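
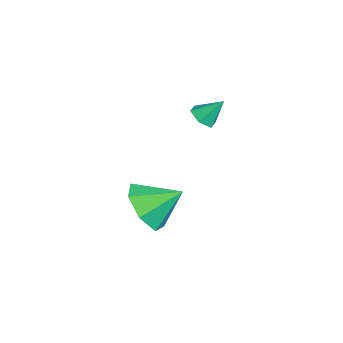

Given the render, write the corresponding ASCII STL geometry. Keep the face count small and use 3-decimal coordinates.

solid 
facet normal -0.102 -0.654 -0.750
outer loop
vertex -0.912 2.778 -0.049
vertex -1.353 2.55 0.21
vertex -1.427 2.973 -0.149
endloop
endfacet
facet normal 0.386 0.885 -0.261
outer loop
vertex -0.912 2.778 -0.049
vertex -1.427 2.973 -0.149
vertex -1.247 3.23 0.99
endloop
endfacet
facet normal -0.102 -0.654 -0.750
outer loop
vertex -1.427 2.973 -0.149
vertex -1.353 2.55 0.21
vertex -1.869 2.745 0.11
endloop
endfacet
facet normal -0.507 0.855 -0.113
outer loop
vertex -1.427 2.973 -0.149
vertex -1.869 2.745 0.11
vertex -1.247 3.23 0.99
endloop
endfacet
facet normal -0.102 -0.654 -0.749
outer loop
vertex -1.869 2.745 0.11
vertex -1.353 2.55 0.21
vertex -1.794 2.322 0.469
endloop
endfacet
facet normal -0.850 0.245 0.466
outer loop
vertex -1.869 2.745 0.11
vertex -1.794 2.322 0.469
vertex -1.247 3.23 0.99
endloop
endfacet
facet normal -0.102 -0.654 -0.750
outer loop
vertex -1.794 2.322 0.469
vertex -1.353 2.55 0.21
vertex -1.279 2.127 0.569
endloop
endfacet
facet normal -0.300 -0.333 0.894
outer loop
vertex -1.794 2.322 0.469
vertex -1.279 2.127 0.569
vertex -1.247 3.23 0.99
endloop
endfacet
facet normal -0.102 -0.654 -0.750
outer loop
vertex -1.279 2.127 0.569
vertex -1.353 2.55 0.21
vertex -0.838 2.355 0.31
endloop
endfacet
facet normal 0.594 -0.302 0.746
outer loop
vertex -1.279 2.127 0.569
vertex -0.838 2.355 0.31
vertex -1.247 3.23 0.99
endloop
endfacet
facet normal -0.102 -0.654 -0.750
outer loop
vertex -0.838 2.355 0.31
vertex -1.353 2.55 0.21
vertex -0.912 2.778 -0.049
endloop
endfacet
facet normal 0.937 0.307 0.169
outer loop
vertex -0.838 2.355 0.31
vertex -0.912 2.778 -0.049
vertex -1.247 3.23 0.99
endloop
endfacet
facet normal -0.098 -0.826 -0.555
outer loop
vertex 0.447 0.302 -3.385
vertex -0.572 0.593 -3.638
vertex 0.353 0.834 -4.161
endloop
endfacet
facet normal 0.878 0.438 0.194
outer loop
vertex 0.447 0.302 -3.385
vertex 0.353 0.834 -4.161
vertex -0.428 1.807 -2.822
endloop
endfacet
facet normal -0.099 -0.826 -0.555
outer loop
vertex 0.353 0.834 -4.161
vertex -0.572 0.593 -3.638
vertex -0.438 1.185 -4.543
endloop
endfacet
facet normal 0.503 0.812 -0.296
outer loop
vertex 0.353 0.834 -4.161
vertex -0.438 1.185 -4.543
vertex -0.428 1.807 -2.822
endloop
endfacet
facet normal -0.098 -0.826 -0.555
outer loop
vertex -0.438 1.185 -4.543
vertex -0.572 0.593 -3.638
vertex -1.33 1.089 -4.243
endloop
endfacet
facet normal -0.210 0.920 -0.331
outer loop
vertex -0.438 1.185 -4.543
vertex -1.33 1.089 -4.243
vertex -0.428 1.807 -2.822
endloop
endfacet
facet normal -0.098 -0.826 -0.554
outer loop
vertex -1.33 1.089 -4.243
vertex -0.572 0.593 -3.638
vertex -1.651 0.62 -3.487
endloop
endfacet
facet normal -0.723 0.681 0.115
outer loop
vertex -1.33 1.089 -4.243
vertex -1.651 0.62 -3.487
vertex -0.428 1.807 -2.822
endloop
endfacet
facet normal -0.098 -0.826 -0.555
outer loop
vertex -1.651 0.62 -3.487
vertex -0.572 0.593 -3.638
vertex -1.16 0.13 -2.845
endloop
endfacet
facet normal -0.651 0.275 0.708
outer loop
vertex -1.651 0.62 -3.487
vertex -1.16 0.13 -2.845
vertex -0.428 1.807 -2.822
endloop
endfacet
facet normal -0.097 -0.826 -0.555
outer loop
vertex -1.16 0.13 -2.845
vertex -0.572 0.593 -3.638
vertex -0.226 -0.011 -2.799
endloop
endfacet
facet normal -0.048 0.007 0.999
outer loop
vertex -1.16 0.13 -2.845
vertex -0.226 -0.011 -2.799
vertex -0.428 1.807 -2.822
endloop
endfacet
facet normal -0.098 -0.826 -0.554
outer loop
vertex -0.226 -0.011 -2.799
vertex -0.572 0.593 -3.638
vertex 0.447 0.302 -3.385
endloop
endfacet
facet normal 0.633 0.080 0.770
outer loop
vertex -0.226 -0.011 -2.799
vertex 0.447 0.302 -3.385
vertex -0.428 1.807 -2.822
endloop
endfacet

endsolid


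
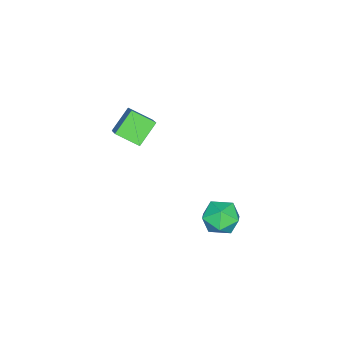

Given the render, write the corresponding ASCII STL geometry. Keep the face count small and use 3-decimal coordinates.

solid 
facet normal -0.055 0.611 0.790
outer loop
vertex -1.704 2.646 -1.763
vertex -2.262 2.187 -1.447
vertex -1.502 2.05 -1.288
endloop
endfacet
facet normal 0.603 0.612 0.511
outer loop
vertex -1.704 2.646 -1.763
vertex -1.502 2.05 -1.288
vertex -1.087 2.189 -1.944
endloop
endfacet
facet normal 0.554 0.815 -0.170
outer loop
vertex -1.704 2.646 -1.763
vertex -1.087 2.189 -1.944
vertex -1.59 2.413 -2.508
endloop
endfacet
facet normal -0.134 0.940 -0.314
outer loop
vertex -1.704 2.646 -1.763
vertex -1.59 2.413 -2.508
vertex -2.316 2.412 -2.201
endloop
endfacet
facet normal -0.511 0.813 0.279
outer loop
vertex -1.704 2.646 -1.763
vertex -2.316 2.412 -2.201
vertex -2.262 2.187 -1.447
endloop
endfacet
facet normal 0.849 -0.058 0.525
outer loop
vertex -1.087 2.189 -1.944
vertex -1.502 2.05 -1.288
vertex -1.264 1.448 -1.739
endloop
endfacet
facet normal -0.215 -0.059 0.975
outer loop
vertex -1.502 2.05 -1.288
vertex -2.262 2.187 -1.447
vertex -1.99 1.447 -1.432
endloop
endfacet
facet normal -0.952 0.268 0.148
outer loop
vertex -2.262 2.187 -1.447
vertex -2.316 2.412 -2.201
vertex -2.493 1.671 -1.996
endloop
endfacet
facet normal -0.344 0.472 -0.812
outer loop
vertex -2.316 2.412 -2.201
vertex -1.59 2.413 -2.508
vertex -2.078 1.81 -2.652
endloop
endfacet
facet normal 0.769 0.271 -0.578
outer loop
vertex -1.59 2.413 -2.508
vertex -1.087 2.189 -1.944
vertex -1.318 1.673 -2.493
endloop
endfacet
facet normal 0.134 -0.940 0.314
outer loop
vertex -1.876 1.214 -2.177
vertex -1.264 1.448 -1.739
vertex -1.99 1.447 -1.432
endloop
endfacet
facet normal -0.554 -0.815 0.170
outer loop
vertex -1.876 1.214 -2.177
vertex -1.99 1.447 -1.432
vertex -2.493 1.671 -1.996
endloop
endfacet
facet normal -0.603 -0.612 -0.511
outer loop
vertex -1.876 1.214 -2.177
vertex -2.493 1.671 -1.996
vertex -2.078 1.81 -2.652
endloop
endfacet
facet normal 0.055 -0.611 -0.790
outer loop
vertex -1.876 1.214 -2.177
vertex -2.078 1.81 -2.652
vertex -1.318 1.673 -2.493
endloop
endfacet
facet normal 0.511 -0.813 -0.279
outer loop
vertex -1.876 1.214 -2.177
vertex -1.318 1.673 -2.493
vertex -1.264 1.448 -1.739
endloop
endfacet
facet normal 0.344 -0.472 0.812
outer loop
vertex -1.99 1.447 -1.432
vertex -1.264 1.448 -1.739
vertex -1.502 2.05 -1.288
endloop
endfacet
facet normal -0.769 -0.271 0.578
outer loop
vertex -2.493 1.671 -1.996
vertex -1.99 1.447 -1.432
vertex -2.262 2.187 -1.447
endloop
endfacet
facet normal -0.849 0.058 -0.525
outer loop
vertex -2.078 1.81 -2.652
vertex -2.493 1.671 -1.996
vertex -2.316 2.412 -2.201
endloop
endfacet
facet normal 0.215 0.059 -0.975
outer loop
vertex -1.318 1.673 -2.493
vertex -2.078 1.81 -2.652
vertex -1.59 2.413 -2.508
endloop
endfacet
facet normal 0.952 -0.268 -0.148
outer loop
vertex -1.264 1.448 -1.739
vertex -1.318 1.673 -2.493
vertex -1.087 2.189 -1.944
endloop
endfacet
facet normal -0.732 0.219 0.645
outer loop
vertex -3.932 -2.577 0.515
vertex -4.103 -1.67 0.013
vertex -4.686 -3.095 -0.165
endloop
endfacet
facet normal 0.162 -0.863 0.478
outer loop
vertex -3.837 -3.35 -0.913
vertex -3.932 -2.577 0.515
vertex -4.686 -3.095 -0.165
endloop
endfacet
facet normal -0.732 0.219 0.645
outer loop
vertex -4.686 -3.095 -0.165
vertex -4.103 -1.67 0.013
vertex -4.857 -2.189 -0.667
endloop
endfacet
facet normal -0.662 -0.455 -0.596
outer loop
vertex -4.857 -2.189 -0.667
vertex -3.837 -3.35 -0.913
vertex -4.686 -3.095 -0.165
endloop
endfacet
facet normal 0.662 0.455 0.596
outer loop
vertex -3.932 -2.577 0.515
vertex -3.254 -1.925 -0.735
vertex -4.103 -1.67 0.013
endloop
endfacet
facet normal 0.163 -0.863 0.478
outer loop
vertex -3.083 -2.831 -0.233
vertex -3.932 -2.577 0.515
vertex -3.837 -3.35 -0.913
endloop
endfacet
facet normal 0.661 0.455 0.596
outer loop
vertex -3.083 -2.831 -0.233
vertex -3.254 -1.925 -0.735
vertex -3.932 -2.577 0.515
endloop
endfacet
facet normal -0.162 0.863 -0.479
outer loop
vertex -4.103 -1.67 0.013
vertex -3.254 -1.925 -0.735
vertex -4.857 -2.189 -0.667
endloop
endfacet
facet normal -0.661 -0.455 -0.596
outer loop
vertex -4.008 -2.443 -1.415
vertex -3.837 -3.35 -0.913
vertex -4.857 -2.189 -0.667
endloop
endfacet
facet normal -0.162 0.863 -0.478
outer loop
vertex -4.857 -2.189 -0.667
vertex -3.254 -1.925 -0.735
vertex -4.008 -2.443 -1.415
endloop
endfacet
facet normal 0.732 -0.219 -0.645
outer loop
vertex -4.008 -2.443 -1.415
vertex -3.083 -2.831 -0.233
vertex -3.837 -3.35 -0.913
endloop
endfacet
facet normal 0.732 -0.219 -0.645
outer loop
vertex -3.254 -1.925 -0.735
vertex -3.083 -2.831 -0.233
vertex -4.008 -2.443 -1.415
endloop
endfacet

endsolid


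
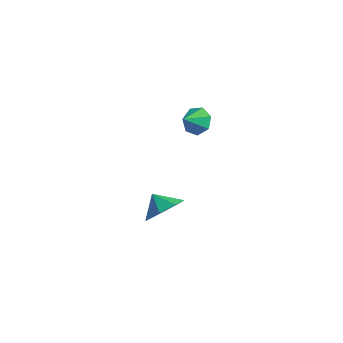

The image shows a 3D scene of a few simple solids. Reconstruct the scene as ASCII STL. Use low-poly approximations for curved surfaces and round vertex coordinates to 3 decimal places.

solid 
facet normal -0.036 0.799 -0.600
outer loop
vertex -1.004 2.887 -1.669
vertex -1.81 2.91 -1.59
vertex -1.248 3.276 -1.136
endloop
endfacet
facet normal 0.801 -0.245 0.546
outer loop
vertex -1.004 2.887 -1.669
vertex -1.248 3.276 -1.136
vertex -1.77 2.03 -0.93
endloop
endfacet
facet normal -0.036 0.799 -0.600
outer loop
vertex -1.248 3.276 -1.136
vertex -1.81 2.91 -1.59
vertex -1.914 3.389 -0.945
endloop
endfacet
facet normal 0.282 0.040 0.959
outer loop
vertex -1.248 3.276 -1.136
vertex -1.914 3.389 -0.945
vertex -1.77 2.03 -0.93
endloop
endfacet
facet normal -0.037 0.799 -0.600
outer loop
vertex -1.914 3.389 -0.945
vertex -1.81 2.91 -1.59
vertex -2.503 3.141 -1.239
endloop
endfacet
facet normal -0.434 -0.036 0.900
outer loop
vertex -1.914 3.389 -0.945
vertex -2.503 3.141 -1.239
vertex -1.77 2.03 -0.93
endloop
endfacet
facet normal -0.037 0.800 -0.599
outer loop
vertex -2.503 3.141 -1.239
vertex -1.81 2.91 -1.59
vertex -2.569 2.719 -1.798
endloop
endfacet
facet normal -0.809 -0.419 0.412
outer loop
vertex -2.503 3.141 -1.239
vertex -2.569 2.719 -1.798
vertex -1.77 2.03 -0.93
endloop
endfacet
facet normal -0.037 0.799 -0.600
outer loop
vertex -2.569 2.719 -1.798
vertex -1.81 2.91 -1.59
vertex -2.064 2.441 -2.199
endloop
endfacet
facet normal -0.558 -0.818 -0.136
outer loop
vertex -2.569 2.719 -1.798
vertex -2.064 2.441 -2.199
vertex -1.77 2.03 -0.93
endloop
endfacet
facet normal -0.036 0.799 -0.600
outer loop
vertex -2.064 2.441 -2.199
vertex -1.81 2.91 -1.59
vertex -1.368 2.515 -2.142
endloop
endfacet
facet normal 0.127 -0.935 -0.332
outer loop
vertex -2.064 2.441 -2.199
vertex -1.368 2.515 -2.142
vertex -1.77 2.03 -0.93
endloop
endfacet
facet normal -0.036 0.799 -0.600
outer loop
vertex -1.368 2.515 -2.142
vertex -1.81 2.91 -1.59
vertex -1.004 2.887 -1.669
endloop
endfacet
facet normal 0.733 -0.680 -0.029
outer loop
vertex -1.368 2.515 -2.142
vertex -1.004 2.887 -1.669
vertex -1.77 2.03 -0.93
endloop
endfacet
facet normal 0.786 -0.017 -0.618
outer loop
vertex 2.767 -3.81 -1.206
vertex 2.325 -3.099 -1.788
vertex 2.955 -3.086 -0.987
endloop
endfacet
facet normal -0.111 -0.261 0.959
outer loop
vertex 2.767 -3.81 -1.206
vertex 2.955 -3.086 -0.987
vertex 1.515 -3.081 -1.152
endloop
endfacet
facet normal 0.786 -0.017 -0.618
outer loop
vertex 2.955 -3.086 -0.987
vertex 2.325 -3.099 -1.788
vertex 2.775 -2.368 -1.236
endloop
endfacet
facet normal -0.108 0.302 0.947
outer loop
vertex 2.955 -3.086 -0.987
vertex 2.775 -2.368 -1.236
vertex 1.515 -3.081 -1.152
endloop
endfacet
facet normal 0.786 -0.017 -0.618
outer loop
vertex 2.775 -2.368 -1.236
vertex 2.325 -3.099 -1.788
vertex 2.33 -2.079 -1.81
endloop
endfacet
facet normal -0.353 0.697 0.624
outer loop
vertex 2.775 -2.368 -1.236
vertex 2.33 -2.079 -1.81
vertex 1.515 -3.081 -1.152
endloop
endfacet
facet normal 0.786 -0.017 -0.618
outer loop
vertex 2.33 -2.079 -1.81
vertex 2.325 -3.099 -1.788
vertex 1.883 -2.387 -2.37
endloop
endfacet
facet normal -0.702 0.689 0.181
outer loop
vertex 2.33 -2.079 -1.81
vertex 1.883 -2.387 -2.37
vertex 1.515 -3.081 -1.152
endloop
endfacet
facet normal 0.786 -0.017 -0.618
outer loop
vertex 1.883 -2.387 -2.37
vertex 2.325 -3.099 -1.788
vertex 1.694 -3.112 -2.59
endloop
endfacet
facet normal -0.950 0.285 -0.124
outer loop
vertex 1.883 -2.387 -2.37
vertex 1.694 -3.112 -2.59
vertex 1.515 -3.081 -1.152
endloop
endfacet
facet normal 0.786 -0.017 -0.618
outer loop
vertex 1.694 -3.112 -2.59
vertex 2.325 -3.099 -1.788
vertex 1.875 -3.829 -2.34
endloop
endfacet
facet normal -0.953 -0.280 -0.113
outer loop
vertex 1.694 -3.112 -2.59
vertex 1.875 -3.829 -2.34
vertex 1.515 -3.081 -1.152
endloop
endfacet
facet normal 0.786 -0.017 -0.618
outer loop
vertex 1.875 -3.829 -2.34
vertex 2.325 -3.099 -1.788
vertex 2.319 -4.119 -1.767
endloop
endfacet
facet normal -0.709 -0.673 0.209
outer loop
vertex 1.875 -3.829 -2.34
vertex 2.319 -4.119 -1.767
vertex 1.515 -3.081 -1.152
endloop
endfacet
facet normal 0.786 -0.017 -0.618
outer loop
vertex 2.319 -4.119 -1.767
vertex 2.325 -3.099 -1.788
vertex 2.767 -3.81 -1.206
endloop
endfacet
facet normal -0.359 -0.666 0.654
outer loop
vertex 2.319 -4.119 -1.767
vertex 2.767 -3.81 -1.206
vertex 1.515 -3.081 -1.152
endloop
endfacet

endsolid


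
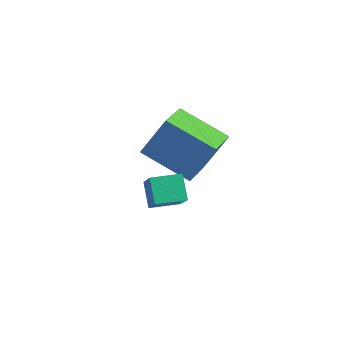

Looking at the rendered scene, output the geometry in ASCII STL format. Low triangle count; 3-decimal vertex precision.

solid 
facet normal -0.524 -0.852 -0.020
outer loop
vertex 3.455 -2.125 0.639
vertex 2.539 -1.537 -0.407
vertex 4.047 -2.472 -0.074
endloop
endfacet
facet normal 0.607 -0.389 0.693
outer loop
vertex 4.581 -1.603 -0.053
vertex 3.455 -2.125 0.639
vertex 4.047 -2.472 -0.074
endloop
endfacet
facet normal -0.524 -0.852 -0.021
outer loop
vertex 4.047 -2.472 -0.074
vertex 2.539 -1.537 -0.407
vertex 3.132 -1.884 -1.121
endloop
endfacet
facet normal 0.599 -0.351 -0.720
outer loop
vertex 3.132 -1.884 -1.121
vertex 4.581 -1.603 -0.053
vertex 4.047 -2.472 -0.074
endloop
endfacet
facet normal -0.598 0.350 0.721
outer loop
vertex 3.455 -2.125 0.639
vertex 3.073 -0.668 -0.386
vertex 2.539 -1.537 -0.407
endloop
endfacet
facet normal 0.607 -0.390 0.693
outer loop
vertex 3.988 -1.256 0.661
vertex 3.455 -2.125 0.639
vertex 4.581 -1.603 -0.053
endloop
endfacet
facet normal -0.599 0.349 0.720
outer loop
vertex 3.988 -1.256 0.661
vertex 3.073 -0.668 -0.386
vertex 3.455 -2.125 0.639
endloop
endfacet
facet normal -0.607 0.389 -0.693
outer loop
vertex 2.539 -1.537 -0.407
vertex 3.073 -0.668 -0.386
vertex 3.132 -1.884 -1.121
endloop
endfacet
facet normal 0.599 -0.349 -0.721
outer loop
vertex 3.665 -1.015 -1.099
vertex 4.581 -1.603 -0.053
vertex 3.132 -1.884 -1.121
endloop
endfacet
facet normal -0.606 0.390 -0.693
outer loop
vertex 3.132 -1.884 -1.121
vertex 3.073 -0.668 -0.386
vertex 3.665 -1.015 -1.099
endloop
endfacet
facet normal 0.523 0.852 0.021
outer loop
vertex 3.665 -1.015 -1.099
vertex 3.988 -1.256 0.661
vertex 4.581 -1.603 -0.053
endloop
endfacet
facet normal 0.524 0.852 0.020
outer loop
vertex 3.073 -0.668 -0.386
vertex 3.988 -1.256 0.661
vertex 3.665 -1.015 -1.099
endloop
endfacet
facet normal -0.273 -0.436 -0.858
outer loop
vertex 2.216 0.809 -1.815
vertex 0.534 0.178 -0.96
vertex 1.472 2.174 -2.272
endloop
endfacet
facet normal 0.846 0.317 -0.429
outer loop
vertex 1.926 2.902 -0.84
vertex 2.216 0.809 -1.815
vertex 1.472 2.174 -2.272
endloop
endfacet
facet normal -0.271 -0.436 -0.858
outer loop
vertex 1.472 2.174 -2.272
vertex 0.534 0.178 -0.96
vertex -0.211 1.542 -1.418
endloop
endfacet
facet normal -0.460 0.842 -0.282
outer loop
vertex -0.211 1.542 -1.418
vertex 1.926 2.902 -0.84
vertex 1.472 2.174 -2.272
endloop
endfacet
facet normal 0.459 -0.842 0.282
outer loop
vertex 2.216 0.809 -1.815
vertex 0.988 0.906 0.472
vertex 0.534 0.178 -0.96
endloop
endfacet
facet normal 0.845 0.317 -0.430
outer loop
vertex 2.671 1.538 -0.382
vertex 2.216 0.809 -1.815
vertex 1.926 2.902 -0.84
endloop
endfacet
facet normal 0.460 -0.842 0.282
outer loop
vertex 2.671 1.538 -0.382
vertex 0.988 0.906 0.472
vertex 2.216 0.809 -1.815
endloop
endfacet
facet normal -0.845 -0.318 0.429
outer loop
vertex 0.534 0.178 -0.96
vertex 0.988 0.906 0.472
vertex -0.211 1.542 -1.418
endloop
endfacet
facet normal -0.459 0.842 -0.282
outer loop
vertex 0.244 2.271 0.015
vertex 1.926 2.902 -0.84
vertex -0.211 1.542 -1.418
endloop
endfacet
facet normal -0.846 -0.317 0.430
outer loop
vertex -0.211 1.542 -1.418
vertex 0.988 0.906 0.472
vertex 0.244 2.271 0.015
endloop
endfacet
facet normal 0.272 0.437 0.858
outer loop
vertex 0.244 2.271 0.015
vertex 2.671 1.538 -0.382
vertex 1.926 2.902 -0.84
endloop
endfacet
facet normal 0.272 0.436 0.858
outer loop
vertex 0.988 0.906 0.472
vertex 2.671 1.538 -0.382
vertex 0.244 2.271 0.015
endloop
endfacet

endsolid


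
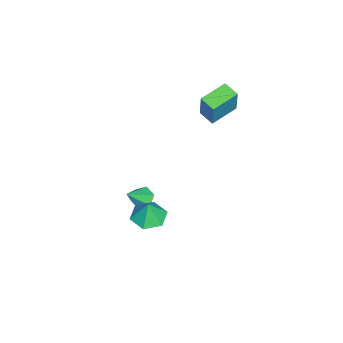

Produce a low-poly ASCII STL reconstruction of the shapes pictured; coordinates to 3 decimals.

solid 
facet normal -0.554 -0.794 0.249
outer loop
vertex -2.483 2.1 3.684
vertex -3.568 2.942 3.953
vertex -2.946 1.967 2.231
endloop
endfacet
facet normal 0.776 -0.601 -0.192
outer loop
vertex -2.492 2.618 2.027
vertex -2.483 2.1 3.684
vertex -2.946 1.967 2.231
endloop
endfacet
facet normal -0.554 -0.794 0.250
outer loop
vertex -2.946 1.967 2.231
vertex -3.568 2.942 3.953
vertex -4.032 2.809 2.501
endloop
endfacet
facet normal -0.303 -0.086 -0.949
outer loop
vertex -4.032 2.809 2.501
vertex -2.492 2.618 2.027
vertex -2.946 1.967 2.231
endloop
endfacet
facet normal 0.302 0.087 0.949
outer loop
vertex -2.483 2.1 3.684
vertex -3.114 3.593 3.749
vertex -3.568 2.942 3.953
endloop
endfacet
facet normal 0.775 -0.602 -0.192
outer loop
vertex -2.028 2.751 3.479
vertex -2.483 2.1 3.684
vertex -2.492 2.618 2.027
endloop
endfacet
facet normal 0.303 0.087 0.949
outer loop
vertex -2.028 2.751 3.479
vertex -3.114 3.593 3.749
vertex -2.483 2.1 3.684
endloop
endfacet
facet normal -0.775 0.601 0.193
outer loop
vertex -3.568 2.942 3.953
vertex -3.114 3.593 3.749
vertex -4.032 2.809 2.501
endloop
endfacet
facet normal -0.303 -0.087 -0.949
outer loop
vertex -3.577 3.46 2.296
vertex -2.492 2.618 2.027
vertex -4.032 2.809 2.501
endloop
endfacet
facet normal -0.775 0.602 0.192
outer loop
vertex -4.032 2.809 2.501
vertex -3.114 3.593 3.749
vertex -3.577 3.46 2.296
endloop
endfacet
facet normal 0.554 0.794 -0.250
outer loop
vertex -3.577 3.46 2.296
vertex -2.028 2.751 3.479
vertex -2.492 2.618 2.027
endloop
endfacet
facet normal 0.554 0.794 -0.249
outer loop
vertex -3.114 3.593 3.749
vertex -2.028 2.751 3.479
vertex -3.577 3.46 2.296
endloop
endfacet
facet normal -0.182 -0.040 -0.983
outer loop
vertex 2.181 1.467 -0.98
vertex 1.746 0.769 -0.871
vertex 1.366 1.506 -0.831
endloop
endfacet
facet normal 0.135 0.844 0.519
outer loop
vertex 2.181 1.467 -0.98
vertex 1.366 1.506 -0.831
vertex 1.934 0.811 0.151
endloop
endfacet
facet normal -0.181 -0.040 -0.983
outer loop
vertex 1.366 1.506 -0.831
vertex 1.746 0.769 -0.871
vertex 0.93 0.808 -0.722
endloop
endfacet
facet normal -0.581 0.467 0.667
outer loop
vertex 1.366 1.506 -0.831
vertex 0.93 0.808 -0.722
vertex 1.934 0.811 0.151
endloop
endfacet
facet normal -0.181 -0.040 -0.983
outer loop
vertex 0.93 0.808 -0.722
vertex 1.746 0.769 -0.871
vertex 1.31 0.071 -0.762
endloop
endfacet
facet normal -0.613 -0.354 0.706
outer loop
vertex 0.93 0.808 -0.722
vertex 1.31 0.071 -0.762
vertex 1.934 0.811 0.151
endloop
endfacet
facet normal -0.181 -0.040 -0.983
outer loop
vertex 1.31 0.071 -0.762
vertex 1.746 0.769 -0.871
vertex 2.126 0.032 -0.911
endloop
endfacet
facet normal 0.071 -0.798 0.598
outer loop
vertex 1.31 0.071 -0.762
vertex 2.126 0.032 -0.911
vertex 1.934 0.811 0.151
endloop
endfacet
facet normal -0.182 -0.040 -0.983
outer loop
vertex 2.126 0.032 -0.911
vertex 1.746 0.769 -0.871
vertex 2.561 0.73 -1.02
endloop
endfacet
facet normal 0.787 -0.420 0.451
outer loop
vertex 2.126 0.032 -0.911
vertex 2.561 0.73 -1.02
vertex 1.934 0.811 0.151
endloop
endfacet
facet normal -0.182 -0.040 -0.983
outer loop
vertex 2.561 0.73 -1.02
vertex 1.746 0.769 -0.871
vertex 2.181 1.467 -0.98
endloop
endfacet
facet normal 0.819 0.400 0.411
outer loop
vertex 2.561 0.73 -1.02
vertex 2.181 1.467 -0.98
vertex 1.934 0.811 0.151
endloop
endfacet
facet normal -0.584 0.397 -0.708
outer loop
vertex -0.889 0.178 -3.019
vertex -1.298 -0.266 -2.931
vertex -1.335 0.252 -2.61
endloop
endfacet
facet normal 0.543 0.699 0.466
outer loop
vertex -0.889 0.178 -3.019
vertex -1.335 0.252 -2.61
vertex -0.522 -0.794 -1.989
endloop
endfacet
facet normal -0.584 0.397 -0.708
outer loop
vertex -1.335 0.252 -2.61
vertex -1.298 -0.266 -2.931
vertex -1.744 -0.192 -2.522
endloop
endfacet
facet normal -0.210 0.373 0.904
outer loop
vertex -1.335 0.252 -2.61
vertex -1.744 -0.192 -2.522
vertex -0.522 -0.794 -1.989
endloop
endfacet
facet normal -0.584 0.397 -0.708
outer loop
vertex -1.744 -0.192 -2.522
vertex -1.298 -0.266 -2.931
vertex -1.707 -0.71 -2.843
endloop
endfacet
facet normal -0.537 -0.472 0.699
outer loop
vertex -1.744 -0.192 -2.522
vertex -1.707 -0.71 -2.843
vertex -0.522 -0.794 -1.989
endloop
endfacet
facet normal -0.584 0.398 -0.708
outer loop
vertex -1.707 -0.71 -2.843
vertex -1.298 -0.266 -2.931
vertex -1.261 -0.783 -3.252
endloop
endfacet
facet normal -0.111 -0.992 0.056
outer loop
vertex -1.707 -0.71 -2.843
vertex -1.261 -0.783 -3.252
vertex -0.522 -0.794 -1.989
endloop
endfacet
facet normal -0.584 0.398 -0.708
outer loop
vertex -1.261 -0.783 -3.252
vertex -1.298 -0.266 -2.931
vertex -0.852 -0.339 -3.34
endloop
endfacet
facet normal 0.641 -0.666 -0.381
outer loop
vertex -1.261 -0.783 -3.252
vertex -0.852 -0.339 -3.34
vertex -0.522 -0.794 -1.989
endloop
endfacet
facet normal -0.584 0.398 -0.708
outer loop
vertex -0.852 -0.339 -3.34
vertex -1.298 -0.266 -2.931
vertex -0.889 0.178 -3.019
endloop
endfacet
facet normal 0.968 0.179 -0.176
outer loop
vertex -0.852 -0.339 -3.34
vertex -0.889 0.178 -3.019
vertex -0.522 -0.794 -1.989
endloop
endfacet

endsolid


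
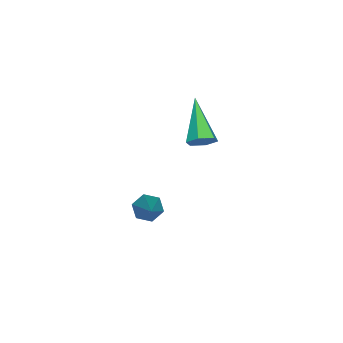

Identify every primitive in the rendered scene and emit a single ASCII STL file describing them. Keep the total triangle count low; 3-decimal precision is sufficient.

solid 
facet normal -0.666 -0.371 -0.647
outer loop
vertex 3.017 0.395 0.953
vertex 2.774 0.141 1.349
vertex 2.626 0.633 1.219
endloop
endfacet
facet normal 0.283 0.883 -0.374
outer loop
vertex 3.017 0.395 0.953
vertex 2.626 0.633 1.219
vertex 3.846 0.739 2.391
endloop
endfacet
facet normal -0.666 -0.371 -0.647
outer loop
vertex 2.626 0.633 1.219
vertex 2.774 0.141 1.349
vertex 2.382 0.379 1.616
endloop
endfacet
facet normal -0.382 0.867 0.320
outer loop
vertex 2.626 0.633 1.219
vertex 2.382 0.379 1.616
vertex 3.846 0.739 2.391
endloop
endfacet
facet normal -0.666 -0.372 -0.646
outer loop
vertex 2.382 0.379 1.616
vertex 2.774 0.141 1.349
vertex 2.531 -0.113 1.746
endloop
endfacet
facet normal -0.482 0.084 0.872
outer loop
vertex 2.382 0.379 1.616
vertex 2.531 -0.113 1.746
vertex 3.846 0.739 2.391
endloop
endfacet
facet normal -0.667 -0.371 -0.646
outer loop
vertex 2.531 -0.113 1.746
vertex 2.774 0.141 1.349
vertex 2.922 -0.351 1.479
endloop
endfacet
facet normal 0.083 -0.680 0.728
outer loop
vertex 2.531 -0.113 1.746
vertex 2.922 -0.351 1.479
vertex 3.846 0.739 2.391
endloop
endfacet
facet normal -0.666 -0.371 -0.647
outer loop
vertex 2.922 -0.351 1.479
vertex 2.774 0.141 1.349
vertex 3.165 -0.097 1.083
endloop
endfacet
facet normal 0.748 -0.663 0.034
outer loop
vertex 2.922 -0.351 1.479
vertex 3.165 -0.097 1.083
vertex 3.846 0.739 2.391
endloop
endfacet
facet normal -0.666 -0.371 -0.647
outer loop
vertex 3.165 -0.097 1.083
vertex 2.774 0.141 1.349
vertex 3.017 0.395 0.953
endloop
endfacet
facet normal 0.848 0.118 -0.517
outer loop
vertex 3.165 -0.097 1.083
vertex 3.017 0.395 0.953
vertex 3.846 0.739 2.391
endloop
endfacet
facet normal 0.732 0.444 -0.517
outer loop
vertex 0.084 0.331 2.492
vertex -0.244 0.764 2.4
vertex 0.078 0.753 2.846
endloop
endfacet
facet normal 0.473 -0.562 0.678
outer loop
vertex 0.084 0.331 2.492
vertex 0.078 0.753 2.846
vertex -1.576 -0.044 3.34
endloop
endfacet
facet normal 0.732 0.443 -0.518
outer loop
vertex 0.078 0.753 2.846
vertex -0.244 0.764 2.4
vertex -0.249 1.185 2.753
endloop
endfacet
facet normal 0.135 0.305 0.943
outer loop
vertex 0.078 0.753 2.846
vertex -0.249 1.185 2.753
vertex -1.576 -0.044 3.34
endloop
endfacet
facet normal 0.732 0.443 -0.518
outer loop
vertex -0.249 1.185 2.753
vertex -0.244 0.764 2.4
vertex -0.571 1.196 2.307
endloop
endfacet
facet normal -0.523 0.754 0.396
outer loop
vertex -0.249 1.185 2.753
vertex -0.571 1.196 2.307
vertex -1.576 -0.044 3.34
endloop
endfacet
facet normal 0.733 0.443 -0.516
outer loop
vertex -0.571 1.196 2.307
vertex -0.244 0.764 2.4
vertex -0.565 0.775 1.954
endloop
endfacet
facet normal -0.844 0.337 -0.417
outer loop
vertex -0.571 1.196 2.307
vertex -0.565 0.775 1.954
vertex -1.576 -0.044 3.34
endloop
endfacet
facet normal 0.733 0.444 -0.516
outer loop
vertex -0.565 0.775 1.954
vertex -0.244 0.764 2.4
vertex -0.238 0.342 2.046
endloop
endfacet
facet normal -0.507 -0.528 -0.682
outer loop
vertex -0.565 0.775 1.954
vertex -0.238 0.342 2.046
vertex -1.576 -0.044 3.34
endloop
endfacet
facet normal 0.732 0.444 -0.517
outer loop
vertex -0.238 0.342 2.046
vertex -0.244 0.764 2.4
vertex 0.084 0.331 2.492
endloop
endfacet
facet normal 0.153 -0.979 -0.134
outer loop
vertex -0.238 0.342 2.046
vertex 0.084 0.331 2.492
vertex -1.576 -0.044 3.34
endloop
endfacet

endsolid


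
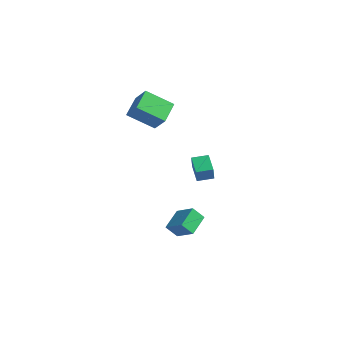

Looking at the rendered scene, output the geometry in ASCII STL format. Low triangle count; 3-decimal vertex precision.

solid 
facet normal -0.368 -0.545 0.753
outer loop
vertex 2.35 -0.334 -3.351
vertex 1.814 1.017 -2.635
vertex 1.029 -0.466 -4.091
endloop
endfacet
facet normal 0.331 -0.834 -0.442
outer loop
vertex 1.426 0.123 -4.905
vertex 2.35 -0.334 -3.351
vertex 1.029 -0.466 -4.091
endloop
endfacet
facet normal -0.367 -0.545 0.753
outer loop
vertex 1.029 -0.466 -4.091
vertex 1.814 1.017 -2.635
vertex 0.493 0.884 -3.375
endloop
endfacet
facet normal -0.869 -0.087 -0.487
outer loop
vertex 0.493 0.884 -3.375
vertex 1.426 0.123 -4.905
vertex 1.029 -0.466 -4.091
endloop
endfacet
facet normal 0.869 0.087 0.487
outer loop
vertex 2.35 -0.334 -3.351
vertex 2.211 1.606 -3.449
vertex 1.814 1.017 -2.635
endloop
endfacet
facet normal 0.332 -0.833 -0.442
outer loop
vertex 2.747 0.256 -4.165
vertex 2.35 -0.334 -3.351
vertex 1.426 0.123 -4.905
endloop
endfacet
facet normal 0.869 0.087 0.487
outer loop
vertex 2.747 0.256 -4.165
vertex 2.211 1.606 -3.449
vertex 2.35 -0.334 -3.351
endloop
endfacet
facet normal -0.331 0.834 0.442
outer loop
vertex 1.814 1.017 -2.635
vertex 2.211 1.606 -3.449
vertex 0.493 0.884 -3.375
endloop
endfacet
facet normal -0.869 -0.087 -0.487
outer loop
vertex 0.89 1.474 -4.189
vertex 1.426 0.123 -4.905
vertex 0.493 0.884 -3.375
endloop
endfacet
facet normal -0.331 0.833 0.443
outer loop
vertex 0.493 0.884 -3.375
vertex 2.211 1.606 -3.449
vertex 0.89 1.474 -4.189
endloop
endfacet
facet normal 0.367 0.545 -0.754
outer loop
vertex 0.89 1.474 -4.189
vertex 2.747 0.256 -4.165
vertex 1.426 0.123 -4.905
endloop
endfacet
facet normal 0.367 0.545 -0.753
outer loop
vertex 2.211 1.606 -3.449
vertex 2.747 0.256 -4.165
vertex 0.89 1.474 -4.189
endloop
endfacet
facet normal -0.520 -0.843 -0.138
outer loop
vertex 4.148 -0.753 1.988
vertex 3.06 -0.181 2.592
vertex 3.799 -0.376 1.004
endloop
endfacet
facet normal 0.794 -0.417 -0.442
outer loop
vertex 4.34 0.501 1.148
vertex 4.148 -0.753 1.988
vertex 3.799 -0.376 1.004
endloop
endfacet
facet normal -0.520 -0.843 -0.138
outer loop
vertex 3.799 -0.376 1.004
vertex 3.06 -0.181 2.592
vertex 2.711 0.196 1.608
endloop
endfacet
facet normal -0.314 0.339 -0.887
outer loop
vertex 2.711 0.196 1.608
vertex 4.34 0.501 1.148
vertex 3.799 -0.376 1.004
endloop
endfacet
facet normal 0.314 -0.339 0.887
outer loop
vertex 4.148 -0.753 1.988
vertex 3.601 0.696 2.736
vertex 3.06 -0.181 2.592
endloop
endfacet
facet normal 0.794 -0.417 -0.442
outer loop
vertex 4.689 0.124 2.132
vertex 4.148 -0.753 1.988
vertex 4.34 0.501 1.148
endloop
endfacet
facet normal 0.314 -0.339 0.887
outer loop
vertex 4.689 0.124 2.132
vertex 3.601 0.696 2.736
vertex 4.148 -0.753 1.988
endloop
endfacet
facet normal -0.794 0.417 0.442
outer loop
vertex 3.06 -0.181 2.592
vertex 3.601 0.696 2.736
vertex 2.711 0.196 1.608
endloop
endfacet
facet normal -0.314 0.339 -0.887
outer loop
vertex 3.252 1.073 1.752
vertex 4.34 0.501 1.148
vertex 2.711 0.196 1.608
endloop
endfacet
facet normal -0.794 0.417 0.442
outer loop
vertex 2.711 0.196 1.608
vertex 3.601 0.696 2.736
vertex 3.252 1.073 1.752
endloop
endfacet
facet normal 0.520 0.843 0.138
outer loop
vertex 3.252 1.073 1.752
vertex 4.689 0.124 2.132
vertex 4.34 0.501 1.148
endloop
endfacet
facet normal 0.520 0.843 0.138
outer loop
vertex 3.601 0.696 2.736
vertex 4.689 0.124 2.132
vertex 3.252 1.073 1.752
endloop
endfacet
facet normal -0.718 0.024 -0.695
outer loop
vertex -3.859 0.454 3.474
vertex -4.597 1.793 4.283
vertex -2.704 1.783 2.328
endloop
endfacet
facet normal 0.427 -0.774 -0.468
outer loop
vertex -1.663 1.747 3.337
vertex -3.859 0.454 3.474
vertex -2.704 1.783 2.328
endloop
endfacet
facet normal -0.718 0.024 -0.695
outer loop
vertex -2.704 1.783 2.328
vertex -4.597 1.793 4.283
vertex -3.443 3.122 3.138
endloop
endfacet
facet normal 0.550 0.633 -0.545
outer loop
vertex -3.443 3.122 3.138
vertex -1.663 1.747 3.337
vertex -2.704 1.783 2.328
endloop
endfacet
facet normal -0.550 -0.633 0.545
outer loop
vertex -3.859 0.454 3.474
vertex -3.556 1.757 5.292
vertex -4.597 1.793 4.283
endloop
endfacet
facet normal 0.426 -0.774 -0.468
outer loop
vertex -2.817 0.418 4.482
vertex -3.859 0.454 3.474
vertex -1.663 1.747 3.337
endloop
endfacet
facet normal -0.549 -0.633 0.545
outer loop
vertex -2.817 0.418 4.482
vertex -3.556 1.757 5.292
vertex -3.859 0.454 3.474
endloop
endfacet
facet normal -0.427 0.774 0.468
outer loop
vertex -4.597 1.793 4.283
vertex -3.556 1.757 5.292
vertex -3.443 3.122 3.138
endloop
endfacet
facet normal 0.550 0.633 -0.546
outer loop
vertex -2.401 3.086 4.146
vertex -1.663 1.747 3.337
vertex -3.443 3.122 3.138
endloop
endfacet
facet normal -0.426 0.774 0.468
outer loop
vertex -3.443 3.122 3.138
vertex -3.556 1.757 5.292
vertex -2.401 3.086 4.146
endloop
endfacet
facet normal 0.718 -0.024 0.695
outer loop
vertex -2.401 3.086 4.146
vertex -2.817 0.418 4.482
vertex -1.663 1.747 3.337
endloop
endfacet
facet normal 0.718 -0.024 0.695
outer loop
vertex -3.556 1.757 5.292
vertex -2.817 0.418 4.482
vertex -2.401 3.086 4.146
endloop
endfacet

endsolid


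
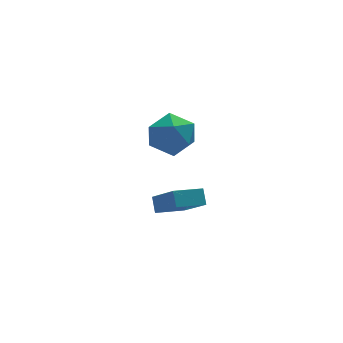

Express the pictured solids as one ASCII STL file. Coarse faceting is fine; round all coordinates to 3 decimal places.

solid 
facet normal -0.871 0.491 0.008
outer loop
vertex 0.87 2.083 2.921
vertex 0.841 2.011 4.149
vertex 1.378 2.973 3.602
endloop
endfacet
facet normal -0.472 0.690 -0.549
outer loop
vertex 0.87 2.083 2.921
vertex 1.378 2.973 3.602
vertex 1.954 2.566 2.595
endloop
endfacet
facet normal -0.330 0.108 -0.938
outer loop
vertex 0.87 2.083 2.921
vertex 1.954 2.566 2.595
vertex 1.773 1.351 2.519
endloop
endfacet
facet normal -0.642 -0.451 -0.620
outer loop
vertex 0.87 2.083 2.921
vertex 1.773 1.351 2.519
vertex 1.086 1.008 3.48
endloop
endfacet
facet normal -0.976 -0.215 -0.036
outer loop
vertex 0.87 2.083 2.921
vertex 1.086 1.008 3.48
vertex 0.841 2.011 4.149
endloop
endfacet
facet normal 0.145 0.943 -0.298
outer loop
vertex 1.954 2.566 2.595
vertex 1.378 2.973 3.602
vertex 2.594 2.792 3.62
endloop
endfacet
facet normal -0.500 0.622 0.603
outer loop
vertex 1.378 2.973 3.602
vertex 0.841 2.011 4.149
vertex 1.907 2.449 4.581
endloop
endfacet
facet normal -0.669 -0.518 0.532
outer loop
vertex 0.841 2.011 4.149
vertex 1.086 1.008 3.48
vertex 1.726 1.234 4.505
endloop
endfacet
facet normal -0.128 -0.902 -0.413
outer loop
vertex 1.086 1.008 3.48
vertex 1.773 1.351 2.519
vertex 2.302 0.827 3.498
endloop
endfacet
facet normal 0.375 0.002 -0.927
outer loop
vertex 1.773 1.351 2.519
vertex 1.954 2.566 2.595
vertex 2.839 1.789 2.951
endloop
endfacet
facet normal 0.642 0.451 0.620
outer loop
vertex 2.81 1.717 4.179
vertex 2.594 2.792 3.62
vertex 1.907 2.449 4.581
endloop
endfacet
facet normal 0.330 -0.108 0.938
outer loop
vertex 2.81 1.717 4.179
vertex 1.907 2.449 4.581
vertex 1.726 1.234 4.505
endloop
endfacet
facet normal 0.472 -0.690 0.549
outer loop
vertex 2.81 1.717 4.179
vertex 1.726 1.234 4.505
vertex 2.302 0.827 3.498
endloop
endfacet
facet normal 0.871 -0.491 -0.008
outer loop
vertex 2.81 1.717 4.179
vertex 2.302 0.827 3.498
vertex 2.839 1.789 2.951
endloop
endfacet
facet normal 0.976 0.215 0.036
outer loop
vertex 2.81 1.717 4.179
vertex 2.839 1.789 2.951
vertex 2.594 2.792 3.62
endloop
endfacet
facet normal 0.128 0.902 0.413
outer loop
vertex 1.907 2.449 4.581
vertex 2.594 2.792 3.62
vertex 1.378 2.973 3.602
endloop
endfacet
facet normal -0.375 -0.002 0.927
outer loop
vertex 1.726 1.234 4.505
vertex 1.907 2.449 4.581
vertex 0.841 2.011 4.149
endloop
endfacet
facet normal -0.145 -0.943 0.298
outer loop
vertex 2.302 0.827 3.498
vertex 1.726 1.234 4.505
vertex 1.086 1.008 3.48
endloop
endfacet
facet normal 0.500 -0.622 -0.603
outer loop
vertex 2.839 1.789 2.951
vertex 2.302 0.827 3.498
vertex 1.773 1.351 2.519
endloop
endfacet
facet normal 0.669 0.518 -0.532
outer loop
vertex 2.594 2.792 3.62
vertex 2.839 1.789 2.951
vertex 1.954 2.566 2.595
endloop
endfacet
facet normal -0.968 -0.148 0.202
outer loop
vertex 0.252 -3.564 3.983
vertex -0.228 -2.147 2.717
vertex 0.211 -4.118 3.38
endloop
endfacet
facet normal 0.245 -0.722 0.647
outer loop
vertex 1.548 -3.913 3.103
vertex 0.252 -3.564 3.983
vertex 0.211 -4.118 3.38
endloop
endfacet
facet normal -0.968 -0.148 0.200
outer loop
vertex 0.211 -4.118 3.38
vertex -0.228 -2.147 2.717
vertex -0.268 -2.7 2.113
endloop
endfacet
facet normal -0.049 -0.675 -0.736
outer loop
vertex -0.268 -2.7 2.113
vertex 1.548 -3.913 3.103
vertex 0.211 -4.118 3.38
endloop
endfacet
facet normal 0.049 0.675 0.736
outer loop
vertex 0.252 -3.564 3.983
vertex 1.109 -1.942 2.44
vertex -0.228 -2.147 2.717
endloop
endfacet
facet normal 0.244 -0.723 0.646
outer loop
vertex 1.588 -3.36 3.707
vertex 0.252 -3.564 3.983
vertex 1.548 -3.913 3.103
endloop
endfacet
facet normal 0.049 0.675 0.736
outer loop
vertex 1.588 -3.36 3.707
vertex 1.109 -1.942 2.44
vertex 0.252 -3.564 3.983
endloop
endfacet
facet normal -0.245 0.723 -0.646
outer loop
vertex -0.228 -2.147 2.717
vertex 1.109 -1.942 2.44
vertex -0.268 -2.7 2.113
endloop
endfacet
facet normal -0.049 -0.675 -0.736
outer loop
vertex 1.068 -2.496 1.837
vertex 1.548 -3.913 3.103
vertex -0.268 -2.7 2.113
endloop
endfacet
facet normal -0.244 0.722 -0.647
outer loop
vertex -0.268 -2.7 2.113
vertex 1.109 -1.942 2.44
vertex 1.068 -2.496 1.837
endloop
endfacet
facet normal 0.968 0.149 -0.200
outer loop
vertex 1.068 -2.496 1.837
vertex 1.588 -3.36 3.707
vertex 1.548 -3.913 3.103
endloop
endfacet
facet normal 0.968 0.147 -0.201
outer loop
vertex 1.109 -1.942 2.44
vertex 1.588 -3.36 3.707
vertex 1.068 -2.496 1.837
endloop
endfacet

endsolid


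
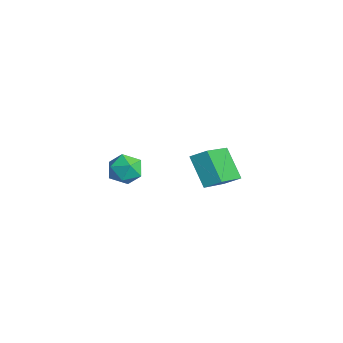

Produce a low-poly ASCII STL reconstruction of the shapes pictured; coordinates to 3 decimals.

solid 
facet normal -0.654 -0.119 0.747
outer loop
vertex 1.96 1.79 0.844
vertex 2.342 2.413 1.277
vertex 0.64 3.244 -0.08
endloop
endfacet
facet normal -0.450 -0.733 -0.510
outer loop
vertex 1.758 3.447 -1.357
vertex 1.96 1.79 0.844
vertex 0.64 3.244 -0.08
endloop
endfacet
facet normal -0.654 -0.119 0.747
outer loop
vertex 0.64 3.244 -0.08
vertex 2.342 2.413 1.277
vertex 1.022 3.867 0.354
endloop
endfacet
facet normal -0.608 0.670 -0.426
outer loop
vertex 1.022 3.867 0.354
vertex 1.758 3.447 -1.357
vertex 0.64 3.244 -0.08
endloop
endfacet
facet normal 0.608 -0.669 0.426
outer loop
vertex 1.96 1.79 0.844
vertex 3.46 2.616 -0.0
vertex 2.342 2.413 1.277
endloop
endfacet
facet normal -0.450 -0.733 -0.510
outer loop
vertex 3.078 1.993 -0.434
vertex 1.96 1.79 0.844
vertex 1.758 3.447 -1.357
endloop
endfacet
facet normal 0.608 -0.670 0.426
outer loop
vertex 3.078 1.993 -0.434
vertex 3.46 2.616 -0.0
vertex 1.96 1.79 0.844
endloop
endfacet
facet normal 0.450 0.733 0.511
outer loop
vertex 2.342 2.413 1.277
vertex 3.46 2.616 -0.0
vertex 1.022 3.867 0.354
endloop
endfacet
facet normal -0.609 0.669 -0.426
outer loop
vertex 2.14 4.07 -0.924
vertex 1.758 3.447 -1.357
vertex 1.022 3.867 0.354
endloop
endfacet
facet normal 0.450 0.733 0.510
outer loop
vertex 1.022 3.867 0.354
vertex 3.46 2.616 -0.0
vertex 2.14 4.07 -0.924
endloop
endfacet
facet normal 0.654 0.119 -0.748
outer loop
vertex 2.14 4.07 -0.924
vertex 3.078 1.993 -0.434
vertex 1.758 3.447 -1.357
endloop
endfacet
facet normal 0.654 0.119 -0.747
outer loop
vertex 3.46 2.616 -0.0
vertex 3.078 1.993 -0.434
vertex 2.14 4.07 -0.924
endloop
endfacet
facet normal -0.455 0.533 0.714
outer loop
vertex -3.747 1.073 -2.498
vertex -3.26 0.634 -1.86
vertex -2.938 1.406 -2.231
endloop
endfacet
facet normal -0.409 0.906 0.108
outer loop
vertex -3.747 1.073 -2.498
vertex -2.938 1.406 -2.231
vertex -3.164 1.41 -3.117
endloop
endfacet
facet normal -0.740 0.537 -0.405
outer loop
vertex -3.747 1.073 -2.498
vertex -3.164 1.41 -3.117
vertex -3.625 0.64 -3.295
endloop
endfacet
facet normal -0.991 -0.066 -0.116
outer loop
vertex -3.747 1.073 -2.498
vertex -3.625 0.64 -3.295
vertex -3.684 0.16 -2.518
endloop
endfacet
facet normal -0.815 -0.069 0.575
outer loop
vertex -3.747 1.073 -2.498
vertex -3.684 0.16 -2.518
vertex -3.26 0.634 -1.86
endloop
endfacet
facet normal 0.280 0.958 -0.067
outer loop
vertex -3.164 1.41 -3.117
vertex -2.938 1.406 -2.231
vertex -2.316 1.18 -2.862
endloop
endfacet
facet normal 0.206 0.353 0.913
outer loop
vertex -2.938 1.406 -2.231
vertex -3.26 0.634 -1.86
vertex -2.375 0.7 -2.085
endloop
endfacet
facet normal -0.375 -0.620 0.689
outer loop
vertex -3.26 0.634 -1.86
vertex -3.684 0.16 -2.518
vertex -2.836 -0.07 -2.263
endloop
endfacet
facet normal -0.660 -0.616 -0.430
outer loop
vertex -3.684 0.16 -2.518
vertex -3.625 0.64 -3.295
vertex -3.062 -0.066 -3.149
endloop
endfacet
facet normal -0.255 0.360 -0.897
outer loop
vertex -3.625 0.64 -3.295
vertex -3.164 1.41 -3.117
vertex -2.74 0.706 -3.52
endloop
endfacet
facet normal 0.991 0.066 0.116
outer loop
vertex -2.253 0.267 -2.882
vertex -2.316 1.18 -2.862
vertex -2.375 0.7 -2.085
endloop
endfacet
facet normal 0.740 -0.537 0.405
outer loop
vertex -2.253 0.267 -2.882
vertex -2.375 0.7 -2.085
vertex -2.836 -0.07 -2.263
endloop
endfacet
facet normal 0.409 -0.906 -0.108
outer loop
vertex -2.253 0.267 -2.882
vertex -2.836 -0.07 -2.263
vertex -3.062 -0.066 -3.149
endloop
endfacet
facet normal 0.455 -0.533 -0.714
outer loop
vertex -2.253 0.267 -2.882
vertex -3.062 -0.066 -3.149
vertex -2.74 0.706 -3.52
endloop
endfacet
facet normal 0.815 0.069 -0.575
outer loop
vertex -2.253 0.267 -2.882
vertex -2.74 0.706 -3.52
vertex -2.316 1.18 -2.862
endloop
endfacet
facet normal 0.660 0.616 0.430
outer loop
vertex -2.375 0.7 -2.085
vertex -2.316 1.18 -2.862
vertex -2.938 1.406 -2.231
endloop
endfacet
facet normal 0.255 -0.360 0.897
outer loop
vertex -2.836 -0.07 -2.263
vertex -2.375 0.7 -2.085
vertex -3.26 0.634 -1.86
endloop
endfacet
facet normal -0.280 -0.958 0.067
outer loop
vertex -3.062 -0.066 -3.149
vertex -2.836 -0.07 -2.263
vertex -3.684 0.16 -2.518
endloop
endfacet
facet normal -0.206 -0.353 -0.913
outer loop
vertex -2.74 0.706 -3.52
vertex -3.062 -0.066 -3.149
vertex -3.625 0.64 -3.295
endloop
endfacet
facet normal 0.375 0.620 -0.689
outer loop
vertex -2.316 1.18 -2.862
vertex -2.74 0.706 -3.52
vertex -3.164 1.41 -3.117
endloop
endfacet

endsolid


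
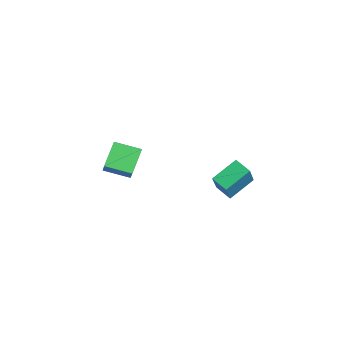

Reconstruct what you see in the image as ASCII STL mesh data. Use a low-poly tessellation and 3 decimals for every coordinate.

solid 
facet normal -0.481 0.313 -0.819
outer loop
vertex 1.938 2.186 -1.102
vertex 1.56 3.57 -0.351
vertex 2.766 2.592 -1.433
endloop
endfacet
facet normal 0.234 -0.855 -0.464
outer loop
vertex 3.66 2.01 0.091
vertex 1.938 2.186 -1.102
vertex 2.766 2.592 -1.433
endloop
endfacet
facet normal -0.481 0.313 -0.819
outer loop
vertex 2.766 2.592 -1.433
vertex 1.56 3.57 -0.351
vertex 2.388 3.976 -0.682
endloop
endfacet
facet normal 0.845 0.414 -0.338
outer loop
vertex 2.388 3.976 -0.682
vertex 3.66 2.01 0.091
vertex 2.766 2.592 -1.433
endloop
endfacet
facet normal -0.845 -0.414 0.338
outer loop
vertex 1.938 2.186 -1.102
vertex 2.454 2.988 1.173
vertex 1.56 3.57 -0.351
endloop
endfacet
facet normal 0.234 -0.855 -0.464
outer loop
vertex 2.832 1.604 0.422
vertex 1.938 2.186 -1.102
vertex 3.66 2.01 0.091
endloop
endfacet
facet normal -0.845 -0.414 0.338
outer loop
vertex 2.832 1.604 0.422
vertex 2.454 2.988 1.173
vertex 1.938 2.186 -1.102
endloop
endfacet
facet normal -0.234 0.855 0.464
outer loop
vertex 1.56 3.57 -0.351
vertex 2.454 2.988 1.173
vertex 2.388 3.976 -0.682
endloop
endfacet
facet normal 0.845 0.414 -0.338
outer loop
vertex 3.282 3.394 0.842
vertex 3.66 2.01 0.091
vertex 2.388 3.976 -0.682
endloop
endfacet
facet normal -0.234 0.855 0.464
outer loop
vertex 2.388 3.976 -0.682
vertex 2.454 2.988 1.173
vertex 3.282 3.394 0.842
endloop
endfacet
facet normal 0.481 -0.313 0.819
outer loop
vertex 3.282 3.394 0.842
vertex 2.832 1.604 0.422
vertex 3.66 2.01 0.091
endloop
endfacet
facet normal 0.481 -0.313 0.819
outer loop
vertex 2.454 2.988 1.173
vertex 2.832 1.604 0.422
vertex 3.282 3.394 0.842
endloop
endfacet
facet normal -0.487 -0.835 0.255
outer loop
vertex -3.121 -2.038 -2.113
vertex -4.183 -1.142 -1.206
vertex -3.757 -1.928 -2.967
endloop
endfacet
facet normal 0.640 -0.540 -0.546
outer loop
vertex -3.017 -0.658 -3.354
vertex -3.121 -2.038 -2.113
vertex -3.757 -1.928 -2.967
endloop
endfacet
facet normal -0.487 -0.835 0.255
outer loop
vertex -3.757 -1.928 -2.967
vertex -4.183 -1.142 -1.206
vertex -4.819 -1.032 -2.059
endloop
endfacet
facet normal -0.595 0.103 -0.797
outer loop
vertex -4.819 -1.032 -2.059
vertex -3.017 -0.658 -3.354
vertex -3.757 -1.928 -2.967
endloop
endfacet
facet normal 0.594 -0.103 0.798
outer loop
vertex -3.121 -2.038 -2.113
vertex -3.443 0.128 -1.593
vertex -4.183 -1.142 -1.206
endloop
endfacet
facet normal 0.640 -0.540 -0.547
outer loop
vertex -2.381 -0.768 -2.501
vertex -3.121 -2.038 -2.113
vertex -3.017 -0.658 -3.354
endloop
endfacet
facet normal 0.595 -0.103 0.797
outer loop
vertex -2.381 -0.768 -2.501
vertex -3.443 0.128 -1.593
vertex -3.121 -2.038 -2.113
endloop
endfacet
facet normal -0.640 0.540 0.547
outer loop
vertex -4.183 -1.142 -1.206
vertex -3.443 0.128 -1.593
vertex -4.819 -1.032 -2.059
endloop
endfacet
facet normal -0.594 0.103 -0.798
outer loop
vertex -4.079 0.238 -2.447
vertex -3.017 -0.658 -3.354
vertex -4.819 -1.032 -2.059
endloop
endfacet
facet normal -0.640 0.540 0.546
outer loop
vertex -4.819 -1.032 -2.059
vertex -3.443 0.128 -1.593
vertex -4.079 0.238 -2.447
endloop
endfacet
facet normal 0.487 0.835 -0.255
outer loop
vertex -4.079 0.238 -2.447
vertex -2.381 -0.768 -2.501
vertex -3.017 -0.658 -3.354
endloop
endfacet
facet normal 0.487 0.835 -0.255
outer loop
vertex -3.443 0.128 -1.593
vertex -2.381 -0.768 -2.501
vertex -4.079 0.238 -2.447
endloop
endfacet

endsolid


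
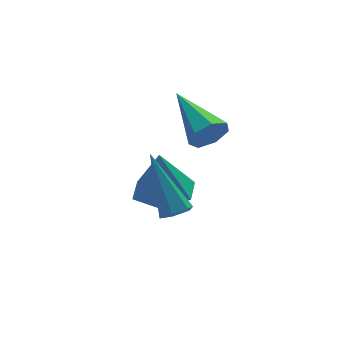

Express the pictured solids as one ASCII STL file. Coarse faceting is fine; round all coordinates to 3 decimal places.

solid 
facet normal 0.056 -0.076 -0.996
outer loop
vertex 2.787 1.609 -1.5
vertex 2.276 0.728 -1.461
vertex 1.769 1.608 -1.557
endloop
endfacet
facet normal -0.024 0.913 0.407
outer loop
vertex 2.787 1.609 -1.5
vertex 1.769 1.608 -1.557
vertex 2.184 0.852 0.161
endloop
endfacet
facet normal 0.057 -0.076 -0.995
outer loop
vertex 1.769 1.608 -1.557
vertex 2.276 0.728 -1.461
vertex 1.257 0.726 -1.519
endloop
endfacet
facet normal -0.786 0.473 0.398
outer loop
vertex 1.769 1.608 -1.557
vertex 1.257 0.726 -1.519
vertex 2.184 0.852 0.161
endloop
endfacet
facet normal 0.057 -0.076 -0.995
outer loop
vertex 1.257 0.726 -1.519
vertex 2.276 0.728 -1.461
vertex 1.764 -0.154 -1.423
endloop
endfacet
facet normal -0.788 -0.403 0.465
outer loop
vertex 1.257 0.726 -1.519
vertex 1.764 -0.154 -1.423
vertex 2.184 0.852 0.161
endloop
endfacet
facet normal 0.057 -0.076 -0.995
outer loop
vertex 1.764 -0.154 -1.423
vertex 2.276 0.728 -1.461
vertex 2.783 -0.152 -1.365
endloop
endfacet
facet normal -0.029 -0.840 0.541
outer loop
vertex 1.764 -0.154 -1.423
vertex 2.783 -0.152 -1.365
vertex 2.184 0.852 0.161
endloop
endfacet
facet normal 0.056 -0.076 -0.996
outer loop
vertex 2.783 -0.152 -1.365
vertex 2.276 0.728 -1.461
vertex 3.294 0.729 -1.404
endloop
endfacet
facet normal 0.732 -0.400 0.551
outer loop
vertex 2.783 -0.152 -1.365
vertex 3.294 0.729 -1.404
vertex 2.184 0.852 0.161
endloop
endfacet
facet normal 0.056 -0.076 -0.996
outer loop
vertex 3.294 0.729 -1.404
vertex 2.276 0.728 -1.461
vertex 2.787 1.609 -1.5
endloop
endfacet
facet normal 0.735 0.476 0.484
outer loop
vertex 3.294 0.729 -1.404
vertex 2.787 1.609 -1.5
vertex 2.184 0.852 0.161
endloop
endfacet
facet normal 0.116 -0.947 -0.299
outer loop
vertex 3.045 -1.316 2.099
vertex 2.743 -1.529 2.658
vertex 2.468 -1.376 2.066
endloop
endfacet
facet normal -0.012 0.568 -0.823
outer loop
vertex 3.045 -1.316 2.099
vertex 2.468 -1.376 2.066
vertex 2.517 0.329 3.242
endloop
endfacet
facet normal 0.115 -0.947 -0.298
outer loop
vertex 2.468 -1.376 2.066
vertex 2.743 -1.529 2.658
vertex 2.098 -1.551 2.479
endloop
endfacet
facet normal -0.763 0.382 -0.522
outer loop
vertex 2.468 -1.376 2.066
vertex 2.098 -1.551 2.479
vertex 2.517 0.329 3.242
endloop
endfacet
facet normal 0.115 -0.948 -0.298
outer loop
vertex 2.098 -1.551 2.479
vertex 2.743 -1.529 2.658
vertex 2.214 -1.709 3.027
endloop
endfacet
facet normal -0.964 0.118 0.238
outer loop
vertex 2.098 -1.551 2.479
vertex 2.214 -1.709 3.027
vertex 2.517 0.329 3.242
endloop
endfacet
facet normal 0.115 -0.948 -0.298
outer loop
vertex 2.214 -1.709 3.027
vertex 2.743 -1.529 2.658
vertex 2.729 -1.731 3.296
endloop
endfacet
facet normal -0.464 -0.024 0.886
outer loop
vertex 2.214 -1.709 3.027
vertex 2.729 -1.731 3.296
vertex 2.517 0.329 3.242
endloop
endfacet
facet normal 0.115 -0.948 -0.298
outer loop
vertex 2.729 -1.731 3.296
vertex 2.743 -1.529 2.658
vertex 3.254 -1.601 3.085
endloop
endfacet
facet normal 0.359 0.061 0.931
outer loop
vertex 2.729 -1.731 3.296
vertex 3.254 -1.601 3.085
vertex 2.517 0.329 3.242
endloop
endfacet
facet normal 0.116 -0.947 -0.298
outer loop
vertex 3.254 -1.601 3.085
vertex 2.743 -1.529 2.658
vertex 3.395 -1.416 2.552
endloop
endfacet
facet normal 0.887 0.311 0.342
outer loop
vertex 3.254 -1.601 3.085
vertex 3.395 -1.416 2.552
vertex 2.517 0.329 3.242
endloop
endfacet
facet normal 0.116 -0.947 -0.298
outer loop
vertex 3.395 -1.416 2.552
vertex 2.743 -1.529 2.658
vertex 3.045 -1.316 2.099
endloop
endfacet
facet normal 0.721 0.536 -0.439
outer loop
vertex 3.395 -1.416 2.552
vertex 3.045 -1.316 2.099
vertex 2.517 0.329 3.242
endloop
endfacet
facet normal 0.129 -0.581 -0.804
outer loop
vertex 1.496 -2.354 0.432
vertex 1.219 -2.731 0.66
vertex 0.981 -2.376 0.365
endloop
endfacet
facet normal 0.013 0.915 -0.403
outer loop
vertex 1.496 -2.354 0.432
vertex 0.981 -2.376 0.365
vertex 0.941 -1.489 2.38
endloop
endfacet
facet normal 0.131 -0.580 -0.804
outer loop
vertex 0.981 -2.376 0.365
vertex 1.219 -2.731 0.66
vertex 0.704 -2.753 0.592
endloop
endfacet
facet normal -0.845 0.483 -0.229
outer loop
vertex 0.981 -2.376 0.365
vertex 0.704 -2.753 0.592
vertex 0.941 -1.489 2.38
endloop
endfacet
facet normal 0.131 -0.581 -0.803
outer loop
vertex 0.704 -2.753 0.592
vertex 1.219 -2.731 0.66
vertex 0.943 -3.108 0.888
endloop
endfacet
facet normal -0.887 -0.314 0.339
outer loop
vertex 0.704 -2.753 0.592
vertex 0.943 -3.108 0.888
vertex 0.941 -1.489 2.38
endloop
endfacet
facet normal 0.128 -0.580 -0.804
outer loop
vertex 0.943 -3.108 0.888
vertex 1.219 -2.731 0.66
vertex 1.458 -3.087 0.955
endloop
endfacet
facet normal -0.068 -0.676 0.734
outer loop
vertex 0.943 -3.108 0.888
vertex 1.458 -3.087 0.955
vertex 0.941 -1.489 2.38
endloop
endfacet
facet normal 0.130 -0.580 -0.805
outer loop
vertex 1.458 -3.087 0.955
vertex 1.219 -2.731 0.66
vertex 1.734 -2.71 0.728
endloop
endfacet
facet normal 0.792 -0.243 0.560
outer loop
vertex 1.458 -3.087 0.955
vertex 1.734 -2.71 0.728
vertex 0.941 -1.489 2.38
endloop
endfacet
facet normal 0.130 -0.581 -0.803
outer loop
vertex 1.734 -2.71 0.728
vertex 1.219 -2.731 0.66
vertex 1.496 -2.354 0.432
endloop
endfacet
facet normal 0.834 0.552 -0.007
outer loop
vertex 1.734 -2.71 0.728
vertex 1.496 -2.354 0.432
vertex 0.941 -1.489 2.38
endloop
endfacet

endsolid


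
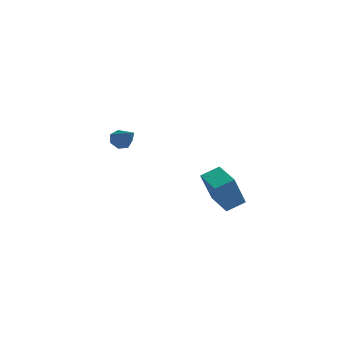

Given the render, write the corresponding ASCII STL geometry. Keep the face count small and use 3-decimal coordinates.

solid 
facet normal -0.799 0.194 -0.569
outer loop
vertex -3.268 -0.25 2.61
vertex -3.616 -0.376 3.056
vertex -3.387 0.136 2.909
endloop
endfacet
facet normal 0.785 0.512 -0.348
outer loop
vertex -3.268 -0.25 2.61
vertex -3.387 0.136 2.909
vertex -2.424 -0.664 3.904
endloop
endfacet
facet normal -0.799 0.194 -0.568
outer loop
vertex -3.387 0.136 2.909
vertex -3.616 -0.376 3.056
vertex -3.679 0.137 3.32
endloop
endfacet
facet normal 0.414 0.862 0.292
outer loop
vertex -3.387 0.136 2.909
vertex -3.679 0.137 3.32
vertex -2.424 -0.664 3.904
endloop
endfacet
facet normal -0.800 0.194 -0.568
outer loop
vertex -3.679 0.137 3.32
vertex -3.616 -0.376 3.056
vertex -3.923 -0.249 3.532
endloop
endfacet
facet normal -0.070 0.514 0.855
outer loop
vertex -3.679 0.137 3.32
vertex -3.923 -0.249 3.532
vertex -2.424 -0.664 3.904
endloop
endfacet
facet normal -0.800 0.194 -0.568
outer loop
vertex -3.923 -0.249 3.532
vertex -3.616 -0.376 3.056
vertex -3.936 -0.73 3.386
endloop
endfacet
facet normal -0.302 -0.269 0.915
outer loop
vertex -3.923 -0.249 3.532
vertex -3.936 -0.73 3.386
vertex -2.424 -0.664 3.904
endloop
endfacet
facet normal -0.800 0.193 -0.568
outer loop
vertex -3.936 -0.73 3.386
vertex -3.616 -0.376 3.056
vertex -3.708 -0.945 2.992
endloop
endfacet
facet normal -0.107 -0.898 0.428
outer loop
vertex -3.936 -0.73 3.386
vertex -3.708 -0.945 2.992
vertex -2.424 -0.664 3.904
endloop
endfacet
facet normal -0.799 0.193 -0.570
outer loop
vertex -3.708 -0.945 2.992
vertex -3.616 -0.376 3.056
vertex -3.41 -0.731 2.647
endloop
endfacet
facet normal 0.367 -0.899 -0.240
outer loop
vertex -3.708 -0.945 2.992
vertex -3.41 -0.731 2.647
vertex -2.424 -0.664 3.904
endloop
endfacet
facet normal -0.799 0.192 -0.569
outer loop
vertex -3.41 -0.731 2.647
vertex -3.616 -0.376 3.056
vertex -3.268 -0.25 2.61
endloop
endfacet
facet normal 0.764 -0.271 -0.585
outer loop
vertex -3.41 -0.731 2.647
vertex -3.268 -0.25 2.61
vertex -2.424 -0.664 3.904
endloop
endfacet
facet normal -0.935 0.303 0.186
outer loop
vertex 1.878 -0.832 2.602
vertex 2.228 0.005 2.996
vertex 1.811 -0.03 0.958
endloop
endfacet
facet normal -0.353 -0.846 -0.399
outer loop
vertex 3.092 -0.445 0.704
vertex 1.878 -0.832 2.602
vertex 1.811 -0.03 0.958
endloop
endfacet
facet normal -0.934 0.304 0.186
outer loop
vertex 1.811 -0.03 0.958
vertex 2.228 0.005 2.996
vertex 2.162 0.808 1.353
endloop
endfacet
facet normal -0.036 0.438 -0.898
outer loop
vertex 2.162 0.808 1.353
vertex 3.092 -0.445 0.704
vertex 1.811 -0.03 0.958
endloop
endfacet
facet normal 0.036 -0.438 0.898
outer loop
vertex 1.878 -0.832 2.602
vertex 3.509 -0.41 2.742
vertex 2.228 0.005 2.996
endloop
endfacet
facet normal -0.354 -0.846 -0.399
outer loop
vertex 3.158 -1.248 2.347
vertex 1.878 -0.832 2.602
vertex 3.092 -0.445 0.704
endloop
endfacet
facet normal 0.036 -0.439 0.898
outer loop
vertex 3.158 -1.248 2.347
vertex 3.509 -0.41 2.742
vertex 1.878 -0.832 2.602
endloop
endfacet
facet normal 0.353 0.846 0.399
outer loop
vertex 2.228 0.005 2.996
vertex 3.509 -0.41 2.742
vertex 2.162 0.808 1.353
endloop
endfacet
facet normal -0.037 0.438 -0.898
outer loop
vertex 3.442 0.392 1.098
vertex 3.092 -0.445 0.704
vertex 2.162 0.808 1.353
endloop
endfacet
facet normal 0.354 0.846 0.398
outer loop
vertex 2.162 0.808 1.353
vertex 3.509 -0.41 2.742
vertex 3.442 0.392 1.098
endloop
endfacet
facet normal 0.935 -0.303 -0.186
outer loop
vertex 3.442 0.392 1.098
vertex 3.158 -1.248 2.347
vertex 3.092 -0.445 0.704
endloop
endfacet
facet normal 0.934 -0.304 -0.186
outer loop
vertex 3.509 -0.41 2.742
vertex 3.158 -1.248 2.347
vertex 3.442 0.392 1.098
endloop
endfacet

endsolid


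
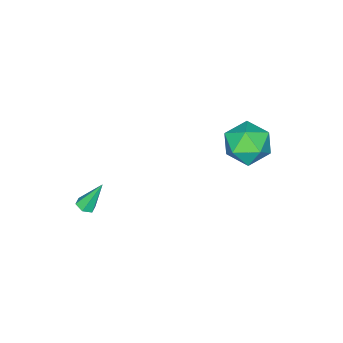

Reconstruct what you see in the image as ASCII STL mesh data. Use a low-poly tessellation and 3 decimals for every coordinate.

solid 
facet normal -0.822 -0.569 0.040
outer loop
vertex -3.361 0.876 1.039
vertex -2.656 -0.151 0.918
vertex -2.914 0.301 2.056
endloop
endfacet
facet normal -0.909 0.031 0.417
outer loop
vertex -3.361 0.876 1.039
vertex -2.914 0.301 2.056
vertex -2.903 1.55 1.988
endloop
endfacet
facet normal -0.811 0.584 -0.023
outer loop
vertex -3.361 0.876 1.039
vertex -2.903 1.55 1.988
vertex -2.638 1.871 0.807
endloop
endfacet
facet normal -0.665 0.326 -0.672
outer loop
vertex -3.361 0.876 1.039
vertex -2.638 1.871 0.807
vertex -2.486 0.819 0.146
endloop
endfacet
facet normal -0.671 -0.386 -0.633
outer loop
vertex -3.361 0.876 1.039
vertex -2.486 0.819 0.146
vertex -2.656 -0.151 0.918
endloop
endfacet
facet normal -0.399 0.053 0.916
outer loop
vertex -2.903 1.55 1.988
vertex -2.914 0.301 2.056
vertex -1.914 0.941 2.454
endloop
endfacet
facet normal -0.258 -0.917 0.306
outer loop
vertex -2.914 0.301 2.056
vertex -2.656 -0.151 0.918
vertex -1.762 -0.111 1.793
endloop
endfacet
facet normal -0.013 -0.621 -0.784
outer loop
vertex -2.656 -0.151 0.918
vertex -2.486 0.819 0.146
vertex -1.497 0.21 0.612
endloop
endfacet
facet normal -0.003 0.532 -0.847
outer loop
vertex -2.486 0.819 0.146
vertex -2.638 1.871 0.807
vertex -1.486 1.459 0.544
endloop
endfacet
facet normal -0.242 0.949 0.204
outer loop
vertex -2.638 1.871 0.807
vertex -2.903 1.55 1.988
vertex -1.744 1.911 1.682
endloop
endfacet
facet normal 0.665 -0.326 0.672
outer loop
vertex -1.039 0.884 1.561
vertex -1.914 0.941 2.454
vertex -1.762 -0.111 1.793
endloop
endfacet
facet normal 0.811 -0.584 0.023
outer loop
vertex -1.039 0.884 1.561
vertex -1.762 -0.111 1.793
vertex -1.497 0.21 0.612
endloop
endfacet
facet normal 0.909 -0.031 -0.417
outer loop
vertex -1.039 0.884 1.561
vertex -1.497 0.21 0.612
vertex -1.486 1.459 0.544
endloop
endfacet
facet normal 0.822 0.569 -0.040
outer loop
vertex -1.039 0.884 1.561
vertex -1.486 1.459 0.544
vertex -1.744 1.911 1.682
endloop
endfacet
facet normal 0.671 0.386 0.633
outer loop
vertex -1.039 0.884 1.561
vertex -1.744 1.911 1.682
vertex -1.914 0.941 2.454
endloop
endfacet
facet normal 0.003 -0.532 0.847
outer loop
vertex -1.762 -0.111 1.793
vertex -1.914 0.941 2.454
vertex -2.914 0.301 2.056
endloop
endfacet
facet normal 0.242 -0.949 -0.204
outer loop
vertex -1.497 0.21 0.612
vertex -1.762 -0.111 1.793
vertex -2.656 -0.151 0.918
endloop
endfacet
facet normal 0.399 -0.053 -0.916
outer loop
vertex -1.486 1.459 0.544
vertex -1.497 0.21 0.612
vertex -2.486 0.819 0.146
endloop
endfacet
facet normal 0.258 0.917 -0.306
outer loop
vertex -1.744 1.911 1.682
vertex -1.486 1.459 0.544
vertex -2.638 1.871 0.807
endloop
endfacet
facet normal 0.013 0.621 0.784
outer loop
vertex -1.914 0.941 2.454
vertex -1.744 1.911 1.682
vertex -2.903 1.55 1.988
endloop
endfacet
facet normal 0.336 -0.328 -0.883
outer loop
vertex 4.238 -3.579 -1.436
vertex 3.781 -3.783 -1.534
vertex 3.881 -3.303 -1.674
endloop
endfacet
facet normal 0.528 0.832 0.173
outer loop
vertex 4.238 -3.579 -1.436
vertex 3.881 -3.303 -1.674
vertex 3.199 -3.217 -0.006
endloop
endfacet
facet normal 0.336 -0.328 -0.883
outer loop
vertex 3.881 -3.303 -1.674
vertex 3.781 -3.783 -1.534
vertex 3.424 -3.507 -1.772
endloop
endfacet
facet normal -0.364 0.910 -0.196
outer loop
vertex 3.881 -3.303 -1.674
vertex 3.424 -3.507 -1.772
vertex 3.199 -3.217 -0.006
endloop
endfacet
facet normal 0.336 -0.328 -0.883
outer loop
vertex 3.424 -3.507 -1.772
vertex 3.781 -3.783 -1.534
vertex 3.324 -3.987 -1.632
endloop
endfacet
facet normal -0.976 0.159 -0.150
outer loop
vertex 3.424 -3.507 -1.772
vertex 3.324 -3.987 -1.632
vertex 3.199 -3.217 -0.006
endloop
endfacet
facet normal 0.336 -0.328 -0.883
outer loop
vertex 3.324 -3.987 -1.632
vertex 3.781 -3.783 -1.534
vertex 3.681 -4.263 -1.394
endloop
endfacet
facet normal -0.694 -0.670 0.264
outer loop
vertex 3.324 -3.987 -1.632
vertex 3.681 -4.263 -1.394
vertex 3.199 -3.217 -0.006
endloop
endfacet
facet normal 0.336 -0.328 -0.883
outer loop
vertex 3.681 -4.263 -1.394
vertex 3.781 -3.783 -1.534
vertex 4.137 -4.059 -1.296
endloop
endfacet
facet normal 0.199 -0.748 0.633
outer loop
vertex 3.681 -4.263 -1.394
vertex 4.137 -4.059 -1.296
vertex 3.199 -3.217 -0.006
endloop
endfacet
facet normal 0.336 -0.328 -0.883
outer loop
vertex 4.137 -4.059 -1.296
vertex 3.781 -3.783 -1.534
vertex 4.238 -3.579 -1.436
endloop
endfacet
facet normal 0.809 0.001 0.588
outer loop
vertex 4.137 -4.059 -1.296
vertex 4.238 -3.579 -1.436
vertex 3.199 -3.217 -0.006
endloop
endfacet

endsolid


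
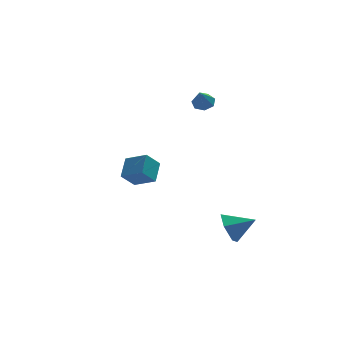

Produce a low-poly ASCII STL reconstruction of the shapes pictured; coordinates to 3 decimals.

solid 
facet normal -0.883 0.204 -0.422
outer loop
vertex 0.861 -2.06 -2.947
vertex 0.425 -2.771 -2.378
vertex 0.484 -1.821 -2.041
endloop
endfacet
facet normal 0.697 0.710 0.103
outer loop
vertex 0.861 -2.06 -2.947
vertex 0.484 -1.821 -2.041
vertex 1.715 -3.069 -1.762
endloop
endfacet
facet normal -0.883 0.204 -0.422
outer loop
vertex 0.484 -1.821 -2.041
vertex 0.425 -2.771 -2.378
vertex 0.048 -2.532 -1.472
endloop
endfacet
facet normal 0.298 0.478 0.826
outer loop
vertex 0.484 -1.821 -2.041
vertex 0.048 -2.532 -1.472
vertex 1.715 -3.069 -1.762
endloop
endfacet
facet normal -0.884 0.204 -0.421
outer loop
vertex 0.048 -2.532 -1.472
vertex 0.425 -2.771 -2.378
vertex -0.011 -3.482 -1.808
endloop
endfacet
facet normal 0.055 -0.336 0.940
outer loop
vertex 0.048 -2.532 -1.472
vertex -0.011 -3.482 -1.808
vertex 1.715 -3.069 -1.762
endloop
endfacet
facet normal -0.884 0.204 -0.422
outer loop
vertex -0.011 -3.482 -1.808
vertex 0.425 -2.771 -2.378
vertex 0.366 -3.722 -2.714
endloop
endfacet
facet normal 0.211 -0.920 0.331
outer loop
vertex -0.011 -3.482 -1.808
vertex 0.366 -3.722 -2.714
vertex 1.715 -3.069 -1.762
endloop
endfacet
facet normal -0.884 0.204 -0.421
outer loop
vertex 0.366 -3.722 -2.714
vertex 0.425 -2.771 -2.378
vertex 0.802 -3.01 -3.284
endloop
endfacet
facet normal 0.610 -0.688 -0.393
outer loop
vertex 0.366 -3.722 -2.714
vertex 0.802 -3.01 -3.284
vertex 1.715 -3.069 -1.762
endloop
endfacet
facet normal -0.883 0.204 -0.422
outer loop
vertex 0.802 -3.01 -3.284
vertex 0.425 -2.771 -2.378
vertex 0.861 -2.06 -2.947
endloop
endfacet
facet normal 0.853 0.127 -0.507
outer loop
vertex 0.802 -3.01 -3.284
vertex 0.861 -2.06 -2.947
vertex 1.715 -3.069 -1.762
endloop
endfacet
facet normal 0.286 0.527 -0.800
outer loop
vertex 1.032 4.712 3.706
vertex 0.706 4.303 3.32
vertex 0.494 4.848 3.603
endloop
endfacet
facet normal -0.030 0.526 0.850
outer loop
vertex 1.032 4.712 3.706
vertex 0.494 4.848 3.603
vertex 0.334 3.617 4.36
endloop
endfacet
facet normal 0.286 0.527 -0.800
outer loop
vertex 0.494 4.848 3.603
vertex 0.706 4.303 3.32
vertex 0.116 4.573 3.287
endloop
endfacet
facet normal -0.742 0.418 0.524
outer loop
vertex 0.494 4.848 3.603
vertex 0.116 4.573 3.287
vertex 0.334 3.617 4.36
endloop
endfacet
facet normal 0.286 0.527 -0.800
outer loop
vertex 0.116 4.573 3.287
vertex 0.706 4.303 3.32
vertex 0.183 4.095 2.996
endloop
endfacet
facet normal -0.984 -0.168 0.050
outer loop
vertex 0.116 4.573 3.287
vertex 0.183 4.095 2.996
vertex 0.334 3.617 4.36
endloop
endfacet
facet normal 0.287 0.526 -0.801
outer loop
vertex 0.183 4.095 2.996
vertex 0.706 4.303 3.32
vertex 0.643 3.773 2.949
endloop
endfacet
facet normal -0.575 -0.790 -0.213
outer loop
vertex 0.183 4.095 2.996
vertex 0.643 3.773 2.949
vertex 0.334 3.617 4.36
endloop
endfacet
facet normal 0.286 0.526 -0.801
outer loop
vertex 0.643 3.773 2.949
vertex 0.706 4.303 3.32
vertex 1.151 3.85 3.181
endloop
endfacet
facet normal 0.180 -0.981 -0.069
outer loop
vertex 0.643 3.773 2.949
vertex 1.151 3.85 3.181
vertex 0.334 3.617 4.36
endloop
endfacet
facet normal 0.286 0.527 -0.800
outer loop
vertex 1.151 3.85 3.181
vertex 0.706 4.303 3.32
vertex 1.324 4.268 3.518
endloop
endfacet
facet normal 0.710 -0.596 0.374
outer loop
vertex 1.151 3.85 3.181
vertex 1.324 4.268 3.518
vertex 0.334 3.617 4.36
endloop
endfacet
facet normal 0.286 0.527 -0.800
outer loop
vertex 1.324 4.268 3.518
vertex 0.706 4.303 3.32
vertex 1.032 4.712 3.706
endloop
endfacet
facet normal 0.617 0.074 0.783
outer loop
vertex 1.324 4.268 3.518
vertex 1.032 4.712 3.706
vertex 0.334 3.617 4.36
endloop
endfacet
facet normal -0.687 0.594 -0.418
outer loop
vertex -4.857 -1.78 1.393
vertex -4.429 -0.782 2.108
vertex -4.125 -1.508 0.576
endloop
endfacet
facet normal -0.329 -0.768 -0.550
outer loop
vertex -3.211 -2.298 1.132
vertex -4.857 -1.78 1.393
vertex -4.125 -1.508 0.576
endloop
endfacet
facet normal -0.688 0.594 -0.418
outer loop
vertex -4.125 -1.508 0.576
vertex -4.429 -0.782 2.108
vertex -3.698 -0.51 1.291
endloop
endfacet
facet normal 0.648 0.241 -0.723
outer loop
vertex -3.698 -0.51 1.291
vertex -3.211 -2.298 1.132
vertex -4.125 -1.508 0.576
endloop
endfacet
facet normal -0.648 -0.240 0.723
outer loop
vertex -4.857 -1.78 1.393
vertex -3.515 -1.572 2.664
vertex -4.429 -0.782 2.108
endloop
endfacet
facet normal -0.329 -0.768 -0.550
outer loop
vertex -3.942 -2.57 1.949
vertex -4.857 -1.78 1.393
vertex -3.211 -2.298 1.132
endloop
endfacet
facet normal -0.647 -0.241 0.723
outer loop
vertex -3.942 -2.57 1.949
vertex -3.515 -1.572 2.664
vertex -4.857 -1.78 1.393
endloop
endfacet
facet normal 0.329 0.768 0.550
outer loop
vertex -4.429 -0.782 2.108
vertex -3.515 -1.572 2.664
vertex -3.698 -0.51 1.291
endloop
endfacet
facet normal 0.647 0.241 -0.723
outer loop
vertex -2.783 -1.3 1.847
vertex -3.211 -2.298 1.132
vertex -3.698 -0.51 1.291
endloop
endfacet
facet normal 0.329 0.768 0.550
outer loop
vertex -3.698 -0.51 1.291
vertex -3.515 -1.572 2.664
vertex -2.783 -1.3 1.847
endloop
endfacet
facet normal 0.688 -0.594 0.417
outer loop
vertex -2.783 -1.3 1.847
vertex -3.942 -2.57 1.949
vertex -3.211 -2.298 1.132
endloop
endfacet
facet normal 0.687 -0.594 0.418
outer loop
vertex -3.515 -1.572 2.664
vertex -3.942 -2.57 1.949
vertex -2.783 -1.3 1.847
endloop
endfacet

endsolid


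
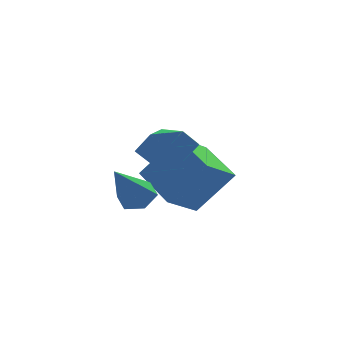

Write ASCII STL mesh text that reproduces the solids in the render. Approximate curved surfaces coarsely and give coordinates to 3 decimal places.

solid 
facet normal 0.344 0.577 -0.741
outer loop
vertex -2.279 3.025 -1.671
vertex -2.681 2.688 -2.12
vertex -2.92 3.248 -1.795
endloop
endfacet
facet normal 0.030 0.551 0.834
outer loop
vertex -2.279 3.025 -1.671
vertex -2.92 3.248 -1.795
vertex -3.359 1.552 -0.66
endloop
endfacet
facet normal 0.344 0.577 -0.741
outer loop
vertex -2.92 3.248 -1.795
vertex -2.681 2.688 -2.12
vertex -3.322 2.911 -2.244
endloop
endfacet
facet normal -0.805 0.460 0.376
outer loop
vertex -2.92 3.248 -1.795
vertex -3.322 2.911 -2.244
vertex -3.359 1.552 -0.66
endloop
endfacet
facet normal 0.344 0.577 -0.741
outer loop
vertex -3.322 2.911 -2.244
vertex -2.681 2.688 -2.12
vertex -3.083 2.352 -2.568
endloop
endfacet
facet normal -0.935 -0.258 -0.244
outer loop
vertex -3.322 2.911 -2.244
vertex -3.083 2.352 -2.568
vertex -3.359 1.552 -0.66
endloop
endfacet
facet normal 0.345 0.576 -0.741
outer loop
vertex -3.083 2.352 -2.568
vertex -2.681 2.688 -2.12
vertex -2.442 2.128 -2.444
endloop
endfacet
facet normal -0.231 -0.885 -0.404
outer loop
vertex -3.083 2.352 -2.568
vertex -2.442 2.128 -2.444
vertex -3.359 1.552 -0.66
endloop
endfacet
facet normal 0.344 0.576 -0.742
outer loop
vertex -2.442 2.128 -2.444
vertex -2.681 2.688 -2.12
vertex -2.04 2.465 -1.996
endloop
endfacet
facet normal 0.605 -0.794 0.055
outer loop
vertex -2.442 2.128 -2.444
vertex -2.04 2.465 -1.996
vertex -3.359 1.552 -0.66
endloop
endfacet
facet normal 0.344 0.577 -0.741
outer loop
vertex -2.04 2.465 -1.996
vertex -2.681 2.688 -2.12
vertex -2.279 3.025 -1.671
endloop
endfacet
facet normal 0.735 -0.077 0.673
outer loop
vertex -2.04 2.465 -1.996
vertex -2.279 3.025 -1.671
vertex -3.359 1.552 -0.66
endloop
endfacet
facet normal -0.484 0.790 0.377
outer loop
vertex -2.655 4.196 -1.696
vertex -1.42 4.209 -0.136
vertex -1.73 5.116 -2.436
endloop
endfacet
facet normal -0.621 -0.007 -0.784
outer loop
vertex -0.82 3.631 -3.144
vertex -2.655 4.196 -1.696
vertex -1.73 5.116 -2.436
endloop
endfacet
facet normal -0.484 0.790 0.377
outer loop
vertex -1.73 5.116 -2.436
vertex -1.42 4.209 -0.136
vertex -0.495 5.129 -0.876
endloop
endfacet
facet normal 0.617 0.613 -0.493
outer loop
vertex -0.495 5.129 -0.876
vertex -0.82 3.631 -3.144
vertex -1.73 5.116 -2.436
endloop
endfacet
facet normal -0.617 -0.613 0.493
outer loop
vertex -2.655 4.196 -1.696
vertex -0.51 2.724 -0.844
vertex -1.42 4.209 -0.136
endloop
endfacet
facet normal -0.621 -0.007 -0.784
outer loop
vertex -1.745 2.711 -2.404
vertex -2.655 4.196 -1.696
vertex -0.82 3.631 -3.144
endloop
endfacet
facet normal -0.617 -0.613 0.493
outer loop
vertex -1.745 2.711 -2.404
vertex -0.51 2.724 -0.844
vertex -2.655 4.196 -1.696
endloop
endfacet
facet normal 0.621 0.007 0.784
outer loop
vertex -1.42 4.209 -0.136
vertex -0.51 2.724 -0.844
vertex -0.495 5.129 -0.876
endloop
endfacet
facet normal 0.617 0.613 -0.493
outer loop
vertex 0.415 3.644 -1.584
vertex -0.82 3.631 -3.144
vertex -0.495 5.129 -0.876
endloop
endfacet
facet normal 0.621 0.007 0.784
outer loop
vertex -0.495 5.129 -0.876
vertex -0.51 2.724 -0.844
vertex 0.415 3.644 -1.584
endloop
endfacet
facet normal 0.484 -0.790 -0.377
outer loop
vertex 0.415 3.644 -1.584
vertex -1.745 2.711 -2.404
vertex -0.82 3.631 -3.144
endloop
endfacet
facet normal 0.484 -0.790 -0.377
outer loop
vertex -0.51 2.724 -0.844
vertex -1.745 2.711 -2.404
vertex 0.415 3.644 -1.584
endloop
endfacet
facet normal 0.166 -0.868 -0.467
outer loop
vertex -1.245 0.859 0.031
vertex -1.736 0.392 0.724
vertex -2.201 0.725 -0.06
endloop
endfacet
facet normal -0.093 0.922 -0.376
outer loop
vertex -1.245 0.859 0.031
vertex -2.201 0.725 -0.06
vertex -1.904 1.268 1.196
endloop
endfacet
facet normal 0.166 -0.868 -0.467
outer loop
vertex -2.201 0.725 -0.06
vertex -1.736 0.392 0.724
vertex -2.693 0.258 0.633
endloop
endfacet
facet normal -0.756 0.647 -0.101
outer loop
vertex -2.201 0.725 -0.06
vertex -2.693 0.258 0.633
vertex -1.904 1.268 1.196
endloop
endfacet
facet normal 0.166 -0.868 -0.468
outer loop
vertex -2.693 0.258 0.633
vertex -1.736 0.392 0.724
vertex -2.228 -0.076 1.417
endloop
endfacet
facet normal -0.769 0.280 0.575
outer loop
vertex -2.693 0.258 0.633
vertex -2.228 -0.076 1.417
vertex -1.904 1.268 1.196
endloop
endfacet
facet normal 0.166 -0.868 -0.468
outer loop
vertex -2.228 -0.076 1.417
vertex -1.736 0.392 0.724
vertex -1.272 0.058 1.507
endloop
endfacet
facet normal -0.118 0.189 0.975
outer loop
vertex -2.228 -0.076 1.417
vertex -1.272 0.058 1.507
vertex -1.904 1.268 1.196
endloop
endfacet
facet normal 0.165 -0.868 -0.468
outer loop
vertex -1.272 0.058 1.507
vertex -1.736 0.392 0.724
vertex -0.78 0.525 0.814
endloop
endfacet
facet normal 0.544 0.464 0.699
outer loop
vertex -1.272 0.058 1.507
vertex -0.78 0.525 0.814
vertex -1.904 1.268 1.196
endloop
endfacet
facet normal 0.165 -0.868 -0.468
outer loop
vertex -0.78 0.525 0.814
vertex -1.736 0.392 0.724
vertex -1.245 0.859 0.031
endloop
endfacet
facet normal 0.557 0.830 0.023
outer loop
vertex -0.78 0.525 0.814
vertex -1.245 0.859 0.031
vertex -1.904 1.268 1.196
endloop
endfacet

endsolid
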